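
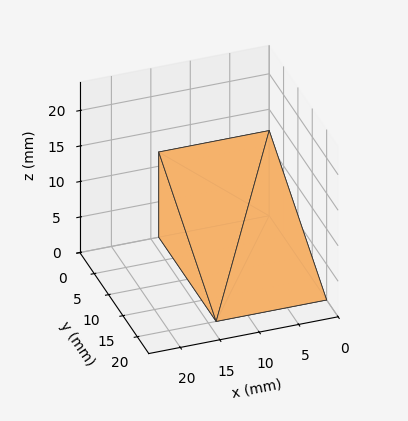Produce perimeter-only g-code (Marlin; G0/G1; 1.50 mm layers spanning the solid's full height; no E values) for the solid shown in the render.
Reading the render: the shape is a wedge (ramp): 14 × 20 mm base, rising to 12 mm along the y=0 edge and sloping linearly to z=0 at y=20 (dimensions read to the nearest mm from the axis ticks). For the g-code, the solid's height is divided into equal slices at the stated Δz and each level perimeter traced with G1 moves after a G0 lift.

; perimeter-only toolpath
G21 ; units = mm
G90 ; absolute positioning
G28 ; home
; layer 1
G0 Z1.50
G0 X0.00 Y0.00
G1 X14.00 Y0.00
G1 X14.00 Y17.50
G1 X0.00 Y17.50
G1 X0.00 Y0.00
; layer 2
G0 Z3.00
G0 X0.00 Y0.00
G1 X14.00 Y0.00
G1 X14.00 Y15.00
G1 X0.00 Y15.00
G1 X0.00 Y0.00
; layer 3
G0 Z4.50
G0 X0.00 Y0.00
G1 X14.00 Y0.00
G1 X14.00 Y12.50
G1 X0.00 Y12.50
G1 X0.00 Y0.00
; layer 4
G0 Z6.00
G0 X0.00 Y0.00
G1 X14.00 Y0.00
G1 X14.00 Y10.00
G1 X0.00 Y10.00
G1 X0.00 Y0.00
; layer 5
G0 Z7.50
G0 X0.00 Y0.00
G1 X14.00 Y0.00
G1 X14.00 Y7.50
G1 X0.00 Y7.50
G1 X0.00 Y0.00
; layer 6
G0 Z9.00
G0 X0.00 Y0.00
G1 X14.00 Y0.00
G1 X14.00 Y5.00
G1 X0.00 Y5.00
G1 X0.00 Y0.00
; layer 7
G0 Z10.50
G0 X0.00 Y0.00
G1 X14.00 Y0.00
G1 X14.00 Y2.50
G1 X0.00 Y2.50
G1 X0.00 Y0.00
M2 ; end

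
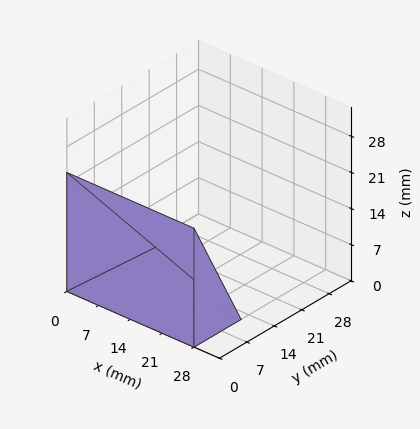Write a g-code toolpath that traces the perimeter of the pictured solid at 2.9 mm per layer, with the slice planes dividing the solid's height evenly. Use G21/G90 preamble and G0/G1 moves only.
Reading the render: the shape is a wedge (ramp): 28 × 12 mm base, rising to 23 mm along the y=0 edge and sloping linearly to z=0 at y=12 (dimensions read to the nearest mm from the axis ticks). For the g-code, the solid's height is divided into equal slices at the stated Δz and each level perimeter traced with G1 moves after a G0 lift.

; perimeter-only toolpath
G21 ; units = mm
G90 ; absolute positioning
G28 ; home
; layer 1
G0 Z2.9
G0 X0.0 Y0.0
G1 X28.0 Y0.0
G1 X28.0 Y10.5
G1 X0.0 Y10.5
G1 X0.0 Y0.0
; layer 2
G0 Z5.8
G0 X0.0 Y0.0
G1 X28.0 Y0.0
G1 X28.0 Y9.0
G1 X0.0 Y9.0
G1 X0.0 Y0.0
; layer 3
G0 Z8.6
G0 X0.0 Y0.0
G1 X28.0 Y0.0
G1 X28.0 Y7.5
G1 X0.0 Y7.5
G1 X0.0 Y0.0
; layer 4
G0 Z11.5
G0 X0.0 Y0.0
G1 X28.0 Y0.0
G1 X28.0 Y6.0
G1 X0.0 Y6.0
G1 X0.0 Y0.0
; layer 5
G0 Z14.4
G0 X0.0 Y0.0
G1 X28.0 Y0.0
G1 X28.0 Y4.5
G1 X0.0 Y4.5
G1 X0.0 Y0.0
; layer 6
G0 Z17.2
G0 X0.0 Y0.0
G1 X28.0 Y0.0
G1 X28.0 Y3.0
G1 X0.0 Y3.0
G1 X0.0 Y0.0
; layer 7
G0 Z20.1
G0 X0.0 Y0.0
G1 X28.0 Y0.0
G1 X28.0 Y1.5
G1 X0.0 Y1.5
G1 X0.0 Y0.0
M2 ; end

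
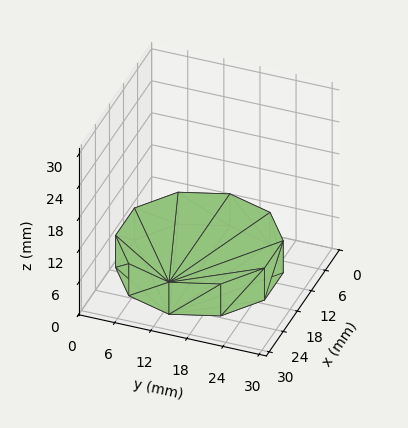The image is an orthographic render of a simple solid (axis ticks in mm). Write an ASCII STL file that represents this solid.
Reading the render: the shape is a regular 10-sided prism (a cylinder approximated with 10 flat sides), circumscribed radius ≈ 13 mm, height ≈ 6 mm (dimensions read to the nearest mm from the axis ticks). For the STL, each face is triangulated and given an outward normal.

solid part
  facet normal 0.0000 0.0000 -1.0000
    outer loop
      vertex 17.02 25.36 0.00
      vertex 23.52 20.64 0.00
      vertex 26.00 13.00 0.00
    endloop
  endfacet
  facet normal 0.0000 0.0000 -1.0000
    outer loop
      vertex 8.98 25.36 0.00
      vertex 17.02 25.36 0.00
      vertex 26.00 13.00 0.00
    endloop
  endfacet
  facet normal 0.0000 0.0000 -1.0000
    outer loop
      vertex 2.48 20.64 0.00
      vertex 8.98 25.36 0.00
      vertex 26.00 13.00 0.00
    endloop
  endfacet
  facet normal 0.0000 0.0000 -1.0000
    outer loop
      vertex 0.00 13.00 0.00
      vertex 2.48 20.64 0.00
      vertex 26.00 13.00 0.00
    endloop
  endfacet
  facet normal 0.0000 0.0000 -1.0000
    outer loop
      vertex 2.48 5.36 0.00
      vertex 0.00 13.00 0.00
      vertex 26.00 13.00 0.00
    endloop
  endfacet
  facet normal 0.0000 0.0000 -1.0000
    outer loop
      vertex 8.98 0.64 0.00
      vertex 2.48 5.36 0.00
      vertex 26.00 13.00 0.00
    endloop
  endfacet
  facet normal 0.0000 0.0000 -1.0000
    outer loop
      vertex 17.02 0.64 0.00
      vertex 8.98 0.64 0.00
      vertex 26.00 13.00 0.00
    endloop
  endfacet
  facet normal 0.0000 0.0000 -1.0000
    outer loop
      vertex 23.52 5.36 0.00
      vertex 17.02 0.64 0.00
      vertex 26.00 13.00 0.00
    endloop
  endfacet
  facet normal 0.0000 0.0000 1.0000
    outer loop
      vertex 26.00 13.00 6.00
      vertex 23.52 20.64 6.00
      vertex 17.02 25.36 6.00
    endloop
  endfacet
  facet normal 0.0000 0.0000 1.0000
    outer loop
      vertex 26.00 13.00 6.00
      vertex 17.02 25.36 6.00
      vertex 8.98 25.36 6.00
    endloop
  endfacet
  facet normal 0.0000 0.0000 1.0000
    outer loop
      vertex 26.00 13.00 6.00
      vertex 8.98 25.36 6.00
      vertex 2.48 20.64 6.00
    endloop
  endfacet
  facet normal 0.0000 0.0000 1.0000
    outer loop
      vertex 26.00 13.00 6.00
      vertex 2.48 20.64 6.00
      vertex 0.00 13.00 6.00
    endloop
  endfacet
  facet normal 0.0000 0.0000 1.0000
    outer loop
      vertex 26.00 13.00 6.00
      vertex 0.00 13.00 6.00
      vertex 2.48 5.36 6.00
    endloop
  endfacet
  facet normal 0.0000 0.0000 1.0000
    outer loop
      vertex 26.00 13.00 6.00
      vertex 2.48 5.36 6.00
      vertex 8.98 0.64 6.00
    endloop
  endfacet
  facet normal 0.0000 0.0000 1.0000
    outer loop
      vertex 26.00 13.00 6.00
      vertex 8.98 0.64 6.00
      vertex 17.02 0.64 6.00
    endloop
  endfacet
  facet normal 0.0000 0.0000 1.0000
    outer loop
      vertex 26.00 13.00 6.00
      vertex 17.02 0.64 6.00
      vertex 23.52 5.36 6.00
    endloop
  endfacet
  facet normal 0.9511 0.3087 0.0000
    outer loop
      vertex 26.00 13.00 0.00
      vertex 23.52 20.64 0.00
      vertex 23.52 20.64 6.00
    endloop
  endfacet
  facet normal 0.9511 0.3087 0.0000
    outer loop
      vertex 26.00 13.00 0.00
      vertex 23.52 20.64 6.00
      vertex 26.00 13.00 6.00
    endloop
  endfacet
  facet normal 0.5876 0.8092 0.0000
    outer loop
      vertex 23.52 20.64 0.00
      vertex 17.02 25.36 0.00
      vertex 17.02 25.36 6.00
    endloop
  endfacet
  facet normal 0.5876 0.8092 0.0000
    outer loop
      vertex 23.52 20.64 0.00
      vertex 17.02 25.36 6.00
      vertex 23.52 20.64 6.00
    endloop
  endfacet
  facet normal 0.0000 1.0000 0.0000
    outer loop
      vertex 17.02 25.36 0.00
      vertex 8.98 25.36 0.00
      vertex 8.98 25.36 6.00
    endloop
  endfacet
  facet normal 0.0000 1.0000 0.0000
    outer loop
      vertex 17.02 25.36 0.00
      vertex 8.98 25.36 6.00
      vertex 17.02 25.36 6.00
    endloop
  endfacet
  facet normal -0.5876 0.8092 0.0000
    outer loop
      vertex 8.98 25.36 0.00
      vertex 2.48 20.64 0.00
      vertex 2.48 20.64 6.00
    endloop
  endfacet
  facet normal -0.5876 0.8092 0.0000
    outer loop
      vertex 8.98 25.36 0.00
      vertex 2.48 20.64 6.00
      vertex 8.98 25.36 6.00
    endloop
  endfacet
  facet normal -0.9511 0.3087 0.0000
    outer loop
      vertex 2.48 20.64 0.00
      vertex 0.00 13.00 0.00
      vertex 0.00 13.00 6.00
    endloop
  endfacet
  facet normal -0.9511 0.3087 0.0000
    outer loop
      vertex 2.48 20.64 0.00
      vertex 0.00 13.00 6.00
      vertex 2.48 20.64 6.00
    endloop
  endfacet
  facet normal -0.9511 -0.3087 0.0000
    outer loop
      vertex 0.00 13.00 0.00
      vertex 2.48 5.36 0.00
      vertex 2.48 5.36 6.00
    endloop
  endfacet
  facet normal -0.9511 -0.3087 0.0000
    outer loop
      vertex 0.00 13.00 0.00
      vertex 2.48 5.36 6.00
      vertex 0.00 13.00 6.00
    endloop
  endfacet
  facet normal -0.5876 -0.8092 0.0000
    outer loop
      vertex 2.48 5.36 0.00
      vertex 8.98 0.64 0.00
      vertex 8.98 0.64 6.00
    endloop
  endfacet
  facet normal -0.5876 -0.8092 0.0000
    outer loop
      vertex 2.48 5.36 0.00
      vertex 8.98 0.64 6.00
      vertex 2.48 5.36 6.00
    endloop
  endfacet
  facet normal 0.0000 -1.0000 0.0000
    outer loop
      vertex 8.98 0.64 0.00
      vertex 17.02 0.64 0.00
      vertex 17.02 0.64 6.00
    endloop
  endfacet
  facet normal 0.0000 -1.0000 0.0000
    outer loop
      vertex 8.98 0.64 0.00
      vertex 17.02 0.64 6.00
      vertex 8.98 0.64 6.00
    endloop
  endfacet
  facet normal 0.5876 -0.8092 0.0000
    outer loop
      vertex 17.02 0.64 0.00
      vertex 23.52 5.36 0.00
      vertex 23.52 5.36 6.00
    endloop
  endfacet
  facet normal 0.5876 -0.8092 0.0000
    outer loop
      vertex 17.02 0.64 0.00
      vertex 23.52 5.36 6.00
      vertex 17.02 0.64 6.00
    endloop
  endfacet
  facet normal 0.9511 -0.3087 0.0000
    outer loop
      vertex 23.52 5.36 0.00
      vertex 26.00 13.00 0.00
      vertex 26.00 13.00 6.00
    endloop
  endfacet
  facet normal 0.9511 -0.3087 0.0000
    outer loop
      vertex 23.52 5.36 0.00
      vertex 26.00 13.00 6.00
      vertex 23.52 5.36 6.00
    endloop
  endfacet
endsolid part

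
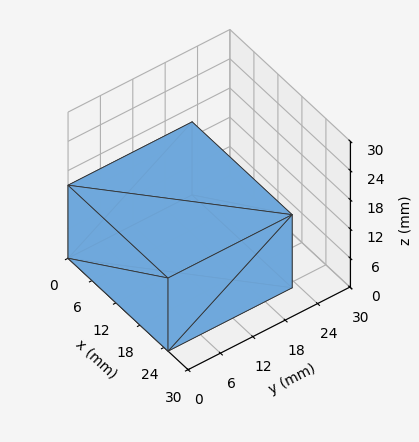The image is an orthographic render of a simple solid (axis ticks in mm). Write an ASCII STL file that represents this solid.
Reading the render: the shape is a rectangular box, roughly 25 × 23 mm footprint and 15 mm tall (dimensions read to the nearest mm from the axis ticks). For the STL, each face is triangulated and given an outward normal.

solid part
  facet normal 0.0000 0.0000 -1.0000
    outer loop
      vertex 25.000 23.000 0.000
      vertex 25.000 0.000 0.000
      vertex 0.000 0.000 0.000
    endloop
  endfacet
  facet normal 0.0000 0.0000 -1.0000
    outer loop
      vertex 0.000 23.000 0.000
      vertex 25.000 23.000 0.000
      vertex 0.000 0.000 0.000
    endloop
  endfacet
  facet normal 0.0000 0.0000 1.0000
    outer loop
      vertex 0.000 0.000 15.000
      vertex 25.000 0.000 15.000
      vertex 25.000 23.000 15.000
    endloop
  endfacet
  facet normal 0.0000 0.0000 1.0000
    outer loop
      vertex 0.000 0.000 15.000
      vertex 25.000 23.000 15.000
      vertex 0.000 23.000 15.000
    endloop
  endfacet
  facet normal 0.0000 -1.0000 0.0000
    outer loop
      vertex 0.000 0.000 0.000
      vertex 25.000 0.000 0.000
      vertex 25.000 0.000 15.000
    endloop
  endfacet
  facet normal 0.0000 -1.0000 0.0000
    outer loop
      vertex 0.000 0.000 0.000
      vertex 25.000 0.000 15.000
      vertex 0.000 0.000 15.000
    endloop
  endfacet
  facet normal 0.0000 1.0000 0.0000
    outer loop
      vertex 25.000 23.000 15.000
      vertex 25.000 23.000 0.000
      vertex 0.000 23.000 0.000
    endloop
  endfacet
  facet normal 0.0000 1.0000 0.0000
    outer loop
      vertex 0.000 23.000 15.000
      vertex 25.000 23.000 15.000
      vertex 0.000 23.000 0.000
    endloop
  endfacet
  facet normal -1.0000 0.0000 0.0000
    outer loop
      vertex 0.000 23.000 15.000
      vertex 0.000 23.000 0.000
      vertex 0.000 0.000 0.000
    endloop
  endfacet
  facet normal -1.0000 0.0000 0.0000
    outer loop
      vertex 0.000 0.000 15.000
      vertex 0.000 23.000 15.000
      vertex 0.000 0.000 0.000
    endloop
  endfacet
  facet normal 1.0000 0.0000 0.0000
    outer loop
      vertex 25.000 0.000 0.000
      vertex 25.000 23.000 0.000
      vertex 25.000 23.000 15.000
    endloop
  endfacet
  facet normal 1.0000 0.0000 0.0000
    outer loop
      vertex 25.000 0.000 0.000
      vertex 25.000 23.000 15.000
      vertex 25.000 0.000 15.000
    endloop
  endfacet
endsolid part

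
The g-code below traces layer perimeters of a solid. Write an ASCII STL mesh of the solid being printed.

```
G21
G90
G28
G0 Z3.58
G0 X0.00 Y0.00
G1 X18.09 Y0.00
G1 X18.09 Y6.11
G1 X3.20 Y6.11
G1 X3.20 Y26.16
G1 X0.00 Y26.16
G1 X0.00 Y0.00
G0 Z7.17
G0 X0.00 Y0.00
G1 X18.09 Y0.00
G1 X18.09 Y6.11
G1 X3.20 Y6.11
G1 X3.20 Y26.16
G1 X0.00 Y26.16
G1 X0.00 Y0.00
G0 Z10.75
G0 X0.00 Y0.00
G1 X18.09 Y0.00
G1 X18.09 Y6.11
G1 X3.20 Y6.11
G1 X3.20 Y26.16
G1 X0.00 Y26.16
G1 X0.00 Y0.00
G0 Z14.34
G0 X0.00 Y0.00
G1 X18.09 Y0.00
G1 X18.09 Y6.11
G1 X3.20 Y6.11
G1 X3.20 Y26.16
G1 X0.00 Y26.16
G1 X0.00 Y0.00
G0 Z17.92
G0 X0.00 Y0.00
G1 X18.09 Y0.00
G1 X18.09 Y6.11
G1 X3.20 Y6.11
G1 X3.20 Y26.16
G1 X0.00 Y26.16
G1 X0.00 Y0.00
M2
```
solid part
  facet normal 0.0000 0.0000 -1.0000
    outer loop
      vertex 18.09 6.11 0.00
      vertex 18.09 0.00 0.00
      vertex 0.00 0.00 0.00
    endloop
  endfacet
  facet normal 0.0000 0.0000 -1.0000
    outer loop
      vertex 3.20 6.11 0.00
      vertex 18.09 6.11 0.00
      vertex 0.00 0.00 0.00
    endloop
  endfacet
  facet normal 0.0000 0.0000 -1.0000
    outer loop
      vertex 3.20 26.16 0.00
      vertex 3.20 6.11 0.00
      vertex 0.00 0.00 0.00
    endloop
  endfacet
  facet normal 0.0000 0.0000 -1.0000
    outer loop
      vertex 0.00 26.16 0.00
      vertex 3.20 26.16 0.00
      vertex 0.00 0.00 0.00
    endloop
  endfacet
  facet normal 0.0000 0.0000 1.0000
    outer loop
      vertex 0.00 0.00 17.92
      vertex 18.09 0.00 17.92
      vertex 18.09 6.11 17.92
    endloop
  endfacet
  facet normal 0.0000 0.0000 1.0000
    outer loop
      vertex 0.00 0.00 17.92
      vertex 18.09 6.11 17.92
      vertex 3.20 6.11 17.92
    endloop
  endfacet
  facet normal 0.0000 0.0000 1.0000
    outer loop
      vertex 0.00 0.00 17.92
      vertex 3.20 6.11 17.92
      vertex 3.20 26.16 17.92
    endloop
  endfacet
  facet normal 0.0000 0.0000 1.0000
    outer loop
      vertex 0.00 0.00 17.92
      vertex 3.20 26.16 17.92
      vertex 0.00 26.16 17.92
    endloop
  endfacet
  facet normal 0.0000 -1.0000 0.0000
    outer loop
      vertex 0.00 0.00 0.00
      vertex 18.09 0.00 0.00
      vertex 18.09 0.00 17.92
    endloop
  endfacet
  facet normal 0.0000 -1.0000 0.0000
    outer loop
      vertex 0.00 0.00 0.00
      vertex 18.09 0.00 17.92
      vertex 0.00 0.00 17.92
    endloop
  endfacet
  facet normal 1.0000 0.0000 0.0000
    outer loop
      vertex 18.09 0.00 0.00
      vertex 18.09 6.11 0.00
      vertex 18.09 6.11 17.92
    endloop
  endfacet
  facet normal 1.0000 0.0000 0.0000
    outer loop
      vertex 18.09 0.00 0.00
      vertex 18.09 6.11 17.92
      vertex 18.09 0.00 17.92
    endloop
  endfacet
  facet normal 0.0000 1.0000 0.0000
    outer loop
      vertex 18.09 6.11 0.00
      vertex 3.20 6.11 0.00
      vertex 3.20 6.11 17.92
    endloop
  endfacet
  facet normal 0.0000 1.0000 0.0000
    outer loop
      vertex 18.09 6.11 0.00
      vertex 3.20 6.11 17.92
      vertex 18.09 6.11 17.92
    endloop
  endfacet
  facet normal 1.0000 0.0000 0.0000
    outer loop
      vertex 3.20 6.11 0.00
      vertex 3.20 26.16 0.00
      vertex 3.20 26.16 17.92
    endloop
  endfacet
  facet normal 1.0000 0.0000 0.0000
    outer loop
      vertex 3.20 6.11 0.00
      vertex 3.20 26.16 17.92
      vertex 3.20 6.11 17.92
    endloop
  endfacet
  facet normal 0.0000 1.0000 0.0000
    outer loop
      vertex 3.20 26.16 0.00
      vertex 0.00 26.16 0.00
      vertex 0.00 26.16 17.92
    endloop
  endfacet
  facet normal 0.0000 1.0000 0.0000
    outer loop
      vertex 3.20 26.16 0.00
      vertex 0.00 26.16 17.92
      vertex 3.20 26.16 17.92
    endloop
  endfacet
  facet normal -1.0000 0.0000 0.0000
    outer loop
      vertex 0.00 26.16 0.00
      vertex 0.00 0.00 0.00
      vertex 0.00 0.00 17.92
    endloop
  endfacet
  facet normal -1.0000 0.0000 0.0000
    outer loop
      vertex 0.00 26.16 0.00
      vertex 0.00 0.00 17.92
      vertex 0.00 26.16 17.92
    endloop
  endfacet
endsolid part

The G0 Z moves step by Δz≈3.58 mm. Every layer's G1 loop is the same polygon, so the solid is a straight extrusion of it from z=0 to z≈17.9. Closing with flat bottom and top caps and triangulating gives 20 facets — an L-shaped prism: outer 18.1 × 26.2 mm, arm thicknesses ≈ 6.11 mm (horizontal) and 3.2 mm (vertical), extruded 17.9 mm in z.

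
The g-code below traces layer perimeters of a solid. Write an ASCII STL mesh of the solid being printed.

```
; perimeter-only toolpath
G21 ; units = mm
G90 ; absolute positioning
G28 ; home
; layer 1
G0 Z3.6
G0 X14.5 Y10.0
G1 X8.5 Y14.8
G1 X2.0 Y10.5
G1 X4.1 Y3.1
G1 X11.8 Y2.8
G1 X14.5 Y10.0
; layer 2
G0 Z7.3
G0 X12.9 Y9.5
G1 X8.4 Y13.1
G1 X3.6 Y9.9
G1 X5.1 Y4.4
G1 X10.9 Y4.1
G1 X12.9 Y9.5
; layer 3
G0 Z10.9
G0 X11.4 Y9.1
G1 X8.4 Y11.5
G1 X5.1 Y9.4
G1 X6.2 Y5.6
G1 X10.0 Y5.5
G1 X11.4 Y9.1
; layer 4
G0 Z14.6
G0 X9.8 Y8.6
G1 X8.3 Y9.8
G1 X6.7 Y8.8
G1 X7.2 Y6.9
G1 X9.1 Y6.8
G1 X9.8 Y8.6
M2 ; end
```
solid part
  facet normal 0.0000 0.0000 -1.0000
    outer loop
      vertex 0.5 11.1 0.0
      vertex 8.6 16.4 0.0
      vertex 16.1 10.4 0.0
    endloop
  endfacet
  facet normal 0.0000 0.0000 -1.0000
    outer loop
      vertex 3.1 1.8 0.0
      vertex 0.5 11.1 0.0
      vertex 16.1 10.4 0.0
    endloop
  endfacet
  facet normal 0.0000 0.0000 -1.0000
    outer loop
      vertex 12.7 1.4 0.0
      vertex 3.1 1.8 0.0
      vertex 16.1 10.4 0.0
    endloop
  endfacet
  facet normal 0.5867 0.7334 0.3433
    outer loop
      vertex 16.1 10.4 0.0
      vertex 8.6 16.4 0.0
      vertex 8.2 8.2 18.2
    endloop
  endfacet
  facet normal -0.5143 0.7861 0.3429
    outer loop
      vertex 8.6 16.4 0.0
      vertex 0.5 11.1 0.0
      vertex 8.2 8.2 18.2
    endloop
  endfacet
  facet normal -0.9048 -0.2530 0.3425
    outer loop
      vertex 0.5 11.1 0.0
      vertex 3.1 1.8 0.0
      vertex 8.2 8.2 18.2
    endloop
  endfacet
  facet normal -0.0391 -0.9392 0.3412
    outer loop
      vertex 3.1 1.8 0.0
      vertex 12.7 1.4 0.0
      vertex 8.2 8.2 18.2
    endloop
  endfacet
  facet normal 0.8792 -0.3322 0.3415
    outer loop
      vertex 12.7 1.4 0.0
      vertex 16.1 10.4 0.0
      vertex 8.2 8.2 18.2
    endloop
  endfacet
endsolid part

The G0 Z moves step by Δz≈3.6 mm. The G1 loops shrink linearly with z, so the solid tapers from its base footprint up to z≈18.2. Closing with a flat bottom cap and the tapered top and triangulating gives 8 facets — a regular 5-sided pyramid, base circumscribed radius ≈ 8.2 mm, apex at z ≈ 18.2 mm.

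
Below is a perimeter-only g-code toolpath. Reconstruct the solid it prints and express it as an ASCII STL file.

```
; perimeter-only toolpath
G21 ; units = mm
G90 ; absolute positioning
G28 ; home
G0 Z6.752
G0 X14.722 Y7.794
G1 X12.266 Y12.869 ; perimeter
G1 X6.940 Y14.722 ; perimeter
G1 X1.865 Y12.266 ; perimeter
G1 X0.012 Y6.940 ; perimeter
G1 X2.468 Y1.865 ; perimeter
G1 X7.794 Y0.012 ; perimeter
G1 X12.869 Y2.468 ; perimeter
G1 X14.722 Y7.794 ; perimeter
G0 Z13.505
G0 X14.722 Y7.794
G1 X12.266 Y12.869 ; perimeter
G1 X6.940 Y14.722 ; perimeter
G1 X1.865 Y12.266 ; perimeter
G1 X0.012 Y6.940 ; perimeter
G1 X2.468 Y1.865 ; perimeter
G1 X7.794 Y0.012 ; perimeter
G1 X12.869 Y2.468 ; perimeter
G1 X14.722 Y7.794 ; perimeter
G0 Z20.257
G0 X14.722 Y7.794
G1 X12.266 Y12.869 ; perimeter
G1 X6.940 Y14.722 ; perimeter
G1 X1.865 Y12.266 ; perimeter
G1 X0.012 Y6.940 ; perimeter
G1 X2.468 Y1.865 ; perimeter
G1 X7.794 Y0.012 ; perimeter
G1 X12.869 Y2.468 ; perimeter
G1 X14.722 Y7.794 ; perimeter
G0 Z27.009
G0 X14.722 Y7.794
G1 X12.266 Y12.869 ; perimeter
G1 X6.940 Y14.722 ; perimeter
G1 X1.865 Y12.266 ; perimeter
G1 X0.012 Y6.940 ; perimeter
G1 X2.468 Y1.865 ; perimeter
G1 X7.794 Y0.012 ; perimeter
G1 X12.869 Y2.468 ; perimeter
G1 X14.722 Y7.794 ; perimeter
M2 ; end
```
solid part
  facet normal 0.0000 0.0000 -1.0000
    outer loop
      vertex 6.940 14.722 0.000
      vertex 12.266 12.869 0.000
      vertex 14.722 7.794 0.000
    endloop
  endfacet
  facet normal 0.0000 0.0000 -1.0000
    outer loop
      vertex 1.865 12.266 0.000
      vertex 6.940 14.722 0.000
      vertex 14.722 7.794 0.000
    endloop
  endfacet
  facet normal 0.0000 0.0000 -1.0000
    outer loop
      vertex 0.012 6.940 0.000
      vertex 1.865 12.266 0.000
      vertex 14.722 7.794 0.000
    endloop
  endfacet
  facet normal 0.0000 0.0000 -1.0000
    outer loop
      vertex 2.468 1.865 0.000
      vertex 0.012 6.940 0.000
      vertex 14.722 7.794 0.000
    endloop
  endfacet
  facet normal 0.0000 0.0000 -1.0000
    outer loop
      vertex 7.794 0.012 0.000
      vertex 2.468 1.865 0.000
      vertex 14.722 7.794 0.000
    endloop
  endfacet
  facet normal 0.0000 0.0000 -1.0000
    outer loop
      vertex 12.869 2.468 0.000
      vertex 7.794 0.012 0.000
      vertex 14.722 7.794 0.000
    endloop
  endfacet
  facet normal 0.0000 0.0000 1.0000
    outer loop
      vertex 14.722 7.794 27.009
      vertex 12.266 12.869 27.009
      vertex 6.940 14.722 27.009
    endloop
  endfacet
  facet normal 0.0000 0.0000 1.0000
    outer loop
      vertex 14.722 7.794 27.009
      vertex 6.940 14.722 27.009
      vertex 1.865 12.266 27.009
    endloop
  endfacet
  facet normal 0.0000 0.0000 1.0000
    outer loop
      vertex 14.722 7.794 27.009
      vertex 1.865 12.266 27.009
      vertex 0.012 6.940 27.009
    endloop
  endfacet
  facet normal 0.0000 0.0000 1.0000
    outer loop
      vertex 14.722 7.794 27.009
      vertex 0.012 6.940 27.009
      vertex 2.468 1.865 27.009
    endloop
  endfacet
  facet normal 0.0000 0.0000 1.0000
    outer loop
      vertex 14.722 7.794 27.009
      vertex 2.468 1.865 27.009
      vertex 7.794 0.012 27.009
    endloop
  endfacet
  facet normal 0.0000 0.0000 1.0000
    outer loop
      vertex 14.722 7.794 27.009
      vertex 7.794 0.012 27.009
      vertex 12.869 2.468 27.009
    endloop
  endfacet
  facet normal 0.9001 0.4356 0.0000
    outer loop
      vertex 14.722 7.794 0.000
      vertex 12.266 12.869 0.000
      vertex 12.266 12.869 27.009
    endloop
  endfacet
  facet normal 0.9001 0.4356 0.0000
    outer loop
      vertex 14.722 7.794 0.000
      vertex 12.266 12.869 27.009
      vertex 14.722 7.794 27.009
    endloop
  endfacet
  facet normal 0.3286 0.9445 0.0000
    outer loop
      vertex 12.266 12.869 0.000
      vertex 6.940 14.722 0.000
      vertex 6.940 14.722 27.009
    endloop
  endfacet
  facet normal 0.3286 0.9445 0.0000
    outer loop
      vertex 12.266 12.869 0.000
      vertex 6.940 14.722 27.009
      vertex 12.266 12.869 27.009
    endloop
  endfacet
  facet normal -0.4356 0.9001 0.0000
    outer loop
      vertex 6.940 14.722 0.000
      vertex 1.865 12.266 0.000
      vertex 1.865 12.266 27.009
    endloop
  endfacet
  facet normal -0.4356 0.9001 0.0000
    outer loop
      vertex 6.940 14.722 0.000
      vertex 1.865 12.266 27.009
      vertex 6.940 14.722 27.009
    endloop
  endfacet
  facet normal -0.9445 0.3286 0.0000
    outer loop
      vertex 1.865 12.266 0.000
      vertex 0.012 6.940 0.000
      vertex 0.012 6.940 27.009
    endloop
  endfacet
  facet normal -0.9445 0.3286 0.0000
    outer loop
      vertex 1.865 12.266 0.000
      vertex 0.012 6.940 27.009
      vertex 1.865 12.266 27.009
    endloop
  endfacet
  facet normal -0.9001 -0.4356 0.0000
    outer loop
      vertex 0.012 6.940 0.000
      vertex 2.468 1.865 0.000
      vertex 2.468 1.865 27.009
    endloop
  endfacet
  facet normal -0.9001 -0.4356 0.0000
    outer loop
      vertex 0.012 6.940 0.000
      vertex 2.468 1.865 27.009
      vertex 0.012 6.940 27.009
    endloop
  endfacet
  facet normal -0.3286 -0.9445 0.0000
    outer loop
      vertex 2.468 1.865 0.000
      vertex 7.794 0.012 0.000
      vertex 7.794 0.012 27.009
    endloop
  endfacet
  facet normal -0.3286 -0.9445 0.0000
    outer loop
      vertex 2.468 1.865 0.000
      vertex 7.794 0.012 27.009
      vertex 2.468 1.865 27.009
    endloop
  endfacet
  facet normal 0.4356 -0.9001 0.0000
    outer loop
      vertex 7.794 0.012 0.000
      vertex 12.869 2.468 0.000
      vertex 12.869 2.468 27.009
    endloop
  endfacet
  facet normal 0.4356 -0.9001 0.0000
    outer loop
      vertex 7.794 0.012 0.000
      vertex 12.869 2.468 27.009
      vertex 7.794 0.012 27.009
    endloop
  endfacet
  facet normal 0.9445 -0.3286 0.0000
    outer loop
      vertex 12.869 2.468 0.000
      vertex 14.722 7.794 0.000
      vertex 14.722 7.794 27.009
    endloop
  endfacet
  facet normal 0.9445 -0.3286 0.0000
    outer loop
      vertex 12.869 2.468 0.000
      vertex 14.722 7.794 27.009
      vertex 12.869 2.468 27.009
    endloop
  endfacet
endsolid part

The G0 Z moves step by Δz≈6.752 mm. Every layer's G1 loop is the same polygon, so the solid is a straight extrusion of it from z=0 to z≈27. Closing with flat bottom and top caps and triangulating gives 28 facets — a regular 8-sided prism (a cylinder approximated with 8 flat sides), circumscribed radius ≈ 7.37 mm, height ≈ 27 mm.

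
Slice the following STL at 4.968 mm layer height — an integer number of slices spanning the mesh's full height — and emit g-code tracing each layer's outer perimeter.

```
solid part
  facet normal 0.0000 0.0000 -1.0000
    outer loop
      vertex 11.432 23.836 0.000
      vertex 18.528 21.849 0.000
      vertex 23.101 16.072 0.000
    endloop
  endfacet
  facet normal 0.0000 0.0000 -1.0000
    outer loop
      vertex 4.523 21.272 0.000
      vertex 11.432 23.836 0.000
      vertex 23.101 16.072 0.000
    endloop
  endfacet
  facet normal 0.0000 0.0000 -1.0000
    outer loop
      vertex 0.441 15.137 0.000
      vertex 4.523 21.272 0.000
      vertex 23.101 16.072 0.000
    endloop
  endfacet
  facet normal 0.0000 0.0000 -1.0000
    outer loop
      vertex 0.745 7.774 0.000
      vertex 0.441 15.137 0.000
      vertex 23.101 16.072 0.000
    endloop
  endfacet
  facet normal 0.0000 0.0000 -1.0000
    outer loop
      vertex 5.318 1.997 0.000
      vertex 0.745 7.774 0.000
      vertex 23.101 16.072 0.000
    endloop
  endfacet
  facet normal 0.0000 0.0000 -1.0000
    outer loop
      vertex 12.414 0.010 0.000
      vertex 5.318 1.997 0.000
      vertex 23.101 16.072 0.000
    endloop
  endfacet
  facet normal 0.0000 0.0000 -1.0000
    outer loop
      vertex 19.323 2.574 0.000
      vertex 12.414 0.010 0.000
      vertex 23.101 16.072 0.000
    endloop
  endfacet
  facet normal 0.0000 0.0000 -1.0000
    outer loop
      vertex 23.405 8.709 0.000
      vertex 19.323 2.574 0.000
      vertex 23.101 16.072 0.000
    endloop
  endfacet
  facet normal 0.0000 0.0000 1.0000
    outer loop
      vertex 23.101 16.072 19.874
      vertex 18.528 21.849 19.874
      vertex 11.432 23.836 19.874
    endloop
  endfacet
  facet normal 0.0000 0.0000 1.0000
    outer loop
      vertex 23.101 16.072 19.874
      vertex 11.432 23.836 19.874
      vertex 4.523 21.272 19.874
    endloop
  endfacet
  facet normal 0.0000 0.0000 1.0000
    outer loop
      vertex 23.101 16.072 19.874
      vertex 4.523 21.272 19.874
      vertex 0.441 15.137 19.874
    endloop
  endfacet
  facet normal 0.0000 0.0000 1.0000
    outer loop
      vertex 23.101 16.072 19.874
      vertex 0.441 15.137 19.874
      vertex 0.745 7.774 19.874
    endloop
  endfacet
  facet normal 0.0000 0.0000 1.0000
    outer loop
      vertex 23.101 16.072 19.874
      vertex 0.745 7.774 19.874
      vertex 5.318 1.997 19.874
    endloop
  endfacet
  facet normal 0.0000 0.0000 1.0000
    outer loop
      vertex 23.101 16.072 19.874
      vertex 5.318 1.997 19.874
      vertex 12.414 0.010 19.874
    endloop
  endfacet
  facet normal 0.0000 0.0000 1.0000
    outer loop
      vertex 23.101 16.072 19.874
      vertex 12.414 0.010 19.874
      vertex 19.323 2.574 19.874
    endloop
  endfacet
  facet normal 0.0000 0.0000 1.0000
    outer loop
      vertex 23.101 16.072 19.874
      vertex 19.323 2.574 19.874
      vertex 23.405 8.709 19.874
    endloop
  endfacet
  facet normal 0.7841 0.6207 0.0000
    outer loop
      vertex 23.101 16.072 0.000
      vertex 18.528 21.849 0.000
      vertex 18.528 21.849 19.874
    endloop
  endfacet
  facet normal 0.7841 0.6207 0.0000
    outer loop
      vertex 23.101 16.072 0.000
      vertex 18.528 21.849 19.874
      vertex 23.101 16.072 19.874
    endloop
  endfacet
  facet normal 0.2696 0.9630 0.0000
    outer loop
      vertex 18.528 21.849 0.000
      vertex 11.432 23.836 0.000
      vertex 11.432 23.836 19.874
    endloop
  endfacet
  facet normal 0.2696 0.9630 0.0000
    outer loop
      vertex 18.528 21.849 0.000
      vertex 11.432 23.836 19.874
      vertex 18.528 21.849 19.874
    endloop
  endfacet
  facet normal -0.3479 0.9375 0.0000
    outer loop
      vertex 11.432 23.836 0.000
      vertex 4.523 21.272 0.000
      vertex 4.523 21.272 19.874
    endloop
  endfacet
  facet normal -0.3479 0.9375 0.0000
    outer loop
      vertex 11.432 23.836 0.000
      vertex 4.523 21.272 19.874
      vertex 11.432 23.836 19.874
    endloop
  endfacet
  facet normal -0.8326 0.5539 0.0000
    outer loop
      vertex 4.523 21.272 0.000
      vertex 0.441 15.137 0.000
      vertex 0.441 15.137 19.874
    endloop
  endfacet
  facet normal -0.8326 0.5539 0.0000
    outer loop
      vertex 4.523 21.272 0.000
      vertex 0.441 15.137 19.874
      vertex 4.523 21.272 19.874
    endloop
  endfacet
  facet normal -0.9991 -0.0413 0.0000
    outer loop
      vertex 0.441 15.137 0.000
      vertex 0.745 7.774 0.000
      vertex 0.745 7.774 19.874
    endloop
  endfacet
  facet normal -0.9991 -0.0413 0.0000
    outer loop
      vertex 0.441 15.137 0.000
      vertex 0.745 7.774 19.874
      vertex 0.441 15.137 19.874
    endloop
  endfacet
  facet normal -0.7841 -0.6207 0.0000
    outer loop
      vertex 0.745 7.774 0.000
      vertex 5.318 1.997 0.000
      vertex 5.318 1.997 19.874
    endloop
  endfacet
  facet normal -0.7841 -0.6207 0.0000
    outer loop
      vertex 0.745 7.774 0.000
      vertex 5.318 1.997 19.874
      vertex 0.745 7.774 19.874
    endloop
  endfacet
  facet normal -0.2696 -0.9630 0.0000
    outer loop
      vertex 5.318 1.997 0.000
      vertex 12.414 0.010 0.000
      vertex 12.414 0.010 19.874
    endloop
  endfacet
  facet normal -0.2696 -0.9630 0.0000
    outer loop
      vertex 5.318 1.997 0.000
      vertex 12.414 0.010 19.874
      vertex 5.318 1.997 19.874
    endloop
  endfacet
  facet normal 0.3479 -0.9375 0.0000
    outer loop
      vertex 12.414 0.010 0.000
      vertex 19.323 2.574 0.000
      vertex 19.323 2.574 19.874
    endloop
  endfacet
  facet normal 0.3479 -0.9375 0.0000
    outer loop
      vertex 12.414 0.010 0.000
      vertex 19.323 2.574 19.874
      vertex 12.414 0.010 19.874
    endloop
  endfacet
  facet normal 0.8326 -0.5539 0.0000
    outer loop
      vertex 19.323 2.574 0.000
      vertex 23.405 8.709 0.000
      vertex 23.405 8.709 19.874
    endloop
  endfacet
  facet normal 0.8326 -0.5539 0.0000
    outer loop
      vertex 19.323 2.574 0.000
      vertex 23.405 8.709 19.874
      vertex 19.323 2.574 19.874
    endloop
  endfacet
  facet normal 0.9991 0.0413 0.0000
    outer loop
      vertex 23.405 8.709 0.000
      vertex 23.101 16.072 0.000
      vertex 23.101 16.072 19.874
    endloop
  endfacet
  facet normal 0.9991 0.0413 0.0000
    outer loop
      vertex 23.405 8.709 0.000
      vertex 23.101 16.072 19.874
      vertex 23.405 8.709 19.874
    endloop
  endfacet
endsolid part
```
; perimeter-only toolpath
G21 ; units = mm
G90 ; absolute positioning
G28 ; home
; layer 1
G0 Z4.968
G0 X23.101 Y16.072
G1 X18.528 Y21.849
G1 X11.432 Y23.836
G1 X4.523 Y21.272
G1 X0.441 Y15.137
G1 X0.745 Y7.774
G1 X5.318 Y1.997
G1 X12.414 Y0.010
G1 X19.323 Y2.574
G1 X23.405 Y8.709
G1 X23.101 Y16.072
; layer 2
G0 Z9.937
G0 X23.101 Y16.072
G1 X18.528 Y21.849
G1 X11.432 Y23.836
G1 X4.523 Y21.272
G1 X0.441 Y15.137
G1 X0.745 Y7.774
G1 X5.318 Y1.997
G1 X12.414 Y0.010
G1 X19.323 Y2.574
G1 X23.405 Y8.709
G1 X23.101 Y16.072
; layer 3
G0 Z14.905
G0 X23.101 Y16.072
G1 X18.528 Y21.849
G1 X11.432 Y23.836
G1 X4.523 Y21.272
G1 X0.441 Y15.137
G1 X0.745 Y7.774
G1 X5.318 Y1.997
G1 X12.414 Y0.010
G1 X19.323 Y2.574
G1 X23.405 Y8.709
G1 X23.101 Y16.072
; layer 4
G0 Z19.874
G0 X23.101 Y16.072
G1 X18.528 Y21.849
G1 X11.432 Y23.836
G1 X4.523 Y21.272
G1 X0.441 Y15.137
G1 X0.745 Y7.774
G1 X5.318 Y1.997
G1 X12.414 Y0.010
G1 X19.323 Y2.574
G1 X23.405 Y8.709
G1 X23.101 Y16.072
M2 ; end

The solid is a regular 10-sided prism (a cylinder approximated with 10 flat sides), circumscribed radius ≈ 11.9 mm, height ≈ 19.9 mm. Slicing at Δz = 4.968 mm — 4 equal slices spanning the solid's height, so layer i sits at z = i·h/4 — gives 4 non-empty perimeters. Each is a 10-segment closed polygon; G0 lifts to the layer z and rapids to the start vertex, then G1 traces the edges.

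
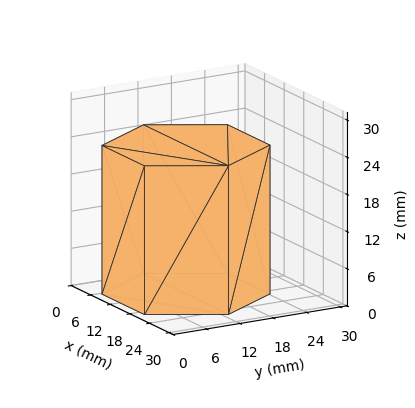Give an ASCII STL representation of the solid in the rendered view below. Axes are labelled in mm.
Reading the render: the shape is a regular 6-sided prism (a cylinder approximated with 6 flat sides), circumscribed radius ≈ 13 mm, height ≈ 24 mm (dimensions read to the nearest mm from the axis ticks). For the STL, each face is triangulated and given an outward normal.

solid part
  facet normal 0.0000 0.0000 -1.0000
    outer loop
      vertex 6.500 24.258 0.000
      vertex 19.500 24.258 0.000
      vertex 26.000 13.000 0.000
    endloop
  endfacet
  facet normal 0.0000 0.0000 -1.0000
    outer loop
      vertex 0.000 13.000 0.000
      vertex 6.500 24.258 0.000
      vertex 26.000 13.000 0.000
    endloop
  endfacet
  facet normal 0.0000 0.0000 -1.0000
    outer loop
      vertex 6.500 1.742 0.000
      vertex 0.000 13.000 0.000
      vertex 26.000 13.000 0.000
    endloop
  endfacet
  facet normal 0.0000 0.0000 -1.0000
    outer loop
      vertex 19.500 1.742 0.000
      vertex 6.500 1.742 0.000
      vertex 26.000 13.000 0.000
    endloop
  endfacet
  facet normal 0.0000 0.0000 1.0000
    outer loop
      vertex 26.000 13.000 24.000
      vertex 19.500 24.258 24.000
      vertex 6.500 24.258 24.000
    endloop
  endfacet
  facet normal 0.0000 0.0000 1.0000
    outer loop
      vertex 26.000 13.000 24.000
      vertex 6.500 24.258 24.000
      vertex 0.000 13.000 24.000
    endloop
  endfacet
  facet normal 0.0000 0.0000 1.0000
    outer loop
      vertex 26.000 13.000 24.000
      vertex 0.000 13.000 24.000
      vertex 6.500 1.742 24.000
    endloop
  endfacet
  facet normal 0.0000 0.0000 1.0000
    outer loop
      vertex 26.000 13.000 24.000
      vertex 6.500 1.742 24.000
      vertex 19.500 1.742 24.000
    endloop
  endfacet
  facet normal 0.8660 0.5000 0.0000
    outer loop
      vertex 26.000 13.000 0.000
      vertex 19.500 24.258 0.000
      vertex 19.500 24.258 24.000
    endloop
  endfacet
  facet normal 0.8660 0.5000 0.0000
    outer loop
      vertex 26.000 13.000 0.000
      vertex 19.500 24.258 24.000
      vertex 26.000 13.000 24.000
    endloop
  endfacet
  facet normal 0.0000 1.0000 0.0000
    outer loop
      vertex 19.500 24.258 0.000
      vertex 6.500 24.258 0.000
      vertex 6.500 24.258 24.000
    endloop
  endfacet
  facet normal 0.0000 1.0000 0.0000
    outer loop
      vertex 19.500 24.258 0.000
      vertex 6.500 24.258 24.000
      vertex 19.500 24.258 24.000
    endloop
  endfacet
  facet normal -0.8660 0.5000 0.0000
    outer loop
      vertex 6.500 24.258 0.000
      vertex 0.000 13.000 0.000
      vertex 0.000 13.000 24.000
    endloop
  endfacet
  facet normal -0.8660 0.5000 0.0000
    outer loop
      vertex 6.500 24.258 0.000
      vertex 0.000 13.000 24.000
      vertex 6.500 24.258 24.000
    endloop
  endfacet
  facet normal -0.8660 -0.5000 0.0000
    outer loop
      vertex 0.000 13.000 0.000
      vertex 6.500 1.742 0.000
      vertex 6.500 1.742 24.000
    endloop
  endfacet
  facet normal -0.8660 -0.5000 0.0000
    outer loop
      vertex 0.000 13.000 0.000
      vertex 6.500 1.742 24.000
      vertex 0.000 13.000 24.000
    endloop
  endfacet
  facet normal 0.0000 -1.0000 0.0000
    outer loop
      vertex 6.500 1.742 0.000
      vertex 19.500 1.742 0.000
      vertex 19.500 1.742 24.000
    endloop
  endfacet
  facet normal 0.0000 -1.0000 0.0000
    outer loop
      vertex 6.500 1.742 0.000
      vertex 19.500 1.742 24.000
      vertex 6.500 1.742 24.000
    endloop
  endfacet
  facet normal 0.8660 -0.5000 0.0000
    outer loop
      vertex 19.500 1.742 0.000
      vertex 26.000 13.000 0.000
      vertex 26.000 13.000 24.000
    endloop
  endfacet
  facet normal 0.8660 -0.5000 0.0000
    outer loop
      vertex 19.500 1.742 0.000
      vertex 26.000 13.000 24.000
      vertex 19.500 1.742 24.000
    endloop
  endfacet
endsolid part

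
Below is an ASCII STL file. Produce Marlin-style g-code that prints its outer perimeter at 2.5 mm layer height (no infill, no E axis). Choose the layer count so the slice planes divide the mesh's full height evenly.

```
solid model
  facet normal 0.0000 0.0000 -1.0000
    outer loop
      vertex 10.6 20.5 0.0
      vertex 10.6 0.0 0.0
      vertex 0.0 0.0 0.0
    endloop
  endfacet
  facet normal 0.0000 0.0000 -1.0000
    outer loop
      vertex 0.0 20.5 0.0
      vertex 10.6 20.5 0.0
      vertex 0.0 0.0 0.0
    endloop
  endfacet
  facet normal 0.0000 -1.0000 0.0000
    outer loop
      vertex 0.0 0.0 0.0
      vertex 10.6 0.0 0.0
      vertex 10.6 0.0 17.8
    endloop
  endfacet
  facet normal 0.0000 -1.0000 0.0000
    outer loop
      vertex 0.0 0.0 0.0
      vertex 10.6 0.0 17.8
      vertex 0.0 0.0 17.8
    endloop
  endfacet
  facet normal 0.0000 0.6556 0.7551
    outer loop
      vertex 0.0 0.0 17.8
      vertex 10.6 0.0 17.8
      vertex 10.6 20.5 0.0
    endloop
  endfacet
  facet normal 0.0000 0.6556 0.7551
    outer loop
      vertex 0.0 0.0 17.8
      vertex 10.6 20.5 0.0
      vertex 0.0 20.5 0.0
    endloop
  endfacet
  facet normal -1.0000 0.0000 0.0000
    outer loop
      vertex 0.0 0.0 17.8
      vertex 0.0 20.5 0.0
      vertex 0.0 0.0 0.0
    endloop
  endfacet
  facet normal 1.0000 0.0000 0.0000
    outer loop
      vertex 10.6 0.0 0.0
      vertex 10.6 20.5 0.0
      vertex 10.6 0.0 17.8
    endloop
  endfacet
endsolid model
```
; perimeter-only toolpath
G21 ; units = mm
G90 ; absolute positioning
G28 ; home
; layer 1
G0 Z2.5
G0 X0.0 Y0.0
G1 X10.6 Y0.0
G1 X10.6 Y17.6
G1 X0.0 Y17.6
G1 X0.0 Y0.0
; layer 2
G0 Z5.1
G0 X0.0 Y0.0
G1 X10.6 Y0.0
G1 X10.6 Y14.6
G1 X0.0 Y14.6
G1 X0.0 Y0.0
; layer 3
G0 Z7.6
G0 X0.0 Y0.0
G1 X10.6 Y0.0
G1 X10.6 Y11.7
G1 X0.0 Y11.7
G1 X0.0 Y0.0
; layer 4
G0 Z10.2
G0 X0.0 Y0.0
G1 X10.6 Y0.0
G1 X10.6 Y8.8
G1 X0.0 Y8.8
G1 X0.0 Y0.0
; layer 5
G0 Z12.7
G0 X0.0 Y0.0
G1 X10.6 Y0.0
G1 X10.6 Y5.9
G1 X0.0 Y5.9
G1 X0.0 Y0.0
; layer 6
G0 Z15.3
G0 X0.0 Y0.0
G1 X10.6 Y0.0
G1 X10.6 Y2.9
G1 X0.0 Y2.9
G1 X0.0 Y0.0
M2 ; end

The solid is a wedge (ramp): 10.6 × 20.5 mm base, rising to 17.8 mm along the y=0 edge and sloping linearly to z=0 at y=20.5. Slicing at Δz = 2.5 mm — 7 equal slices spanning the solid's height, so layer i sits at z = i·h/7 — gives 6 non-empty perimeters. Each is a 4-segment closed polygon; G0 lifts to the layer z and rapids to the start vertex, then G1 traces the edges. The cross-section shrinks linearly with z (the slice at the apex is degenerate and omitted).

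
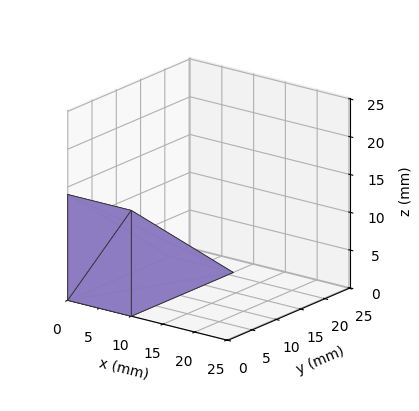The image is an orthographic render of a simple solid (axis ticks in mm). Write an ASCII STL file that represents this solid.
Reading the render: the shape is a wedge (ramp): 10 × 21 mm base, rising to 14 mm along the y=0 edge and sloping linearly to z=0 at y=21 (dimensions read to the nearest mm from the axis ticks). For the STL, each face is triangulated and given an outward normal.

solid part
  facet normal 0.0000 0.0000 -1.0000
    outer loop
      vertex 10.0 21.0 0.0
      vertex 10.0 0.0 0.0
      vertex 0.0 0.0 0.0
    endloop
  endfacet
  facet normal 0.0000 0.0000 -1.0000
    outer loop
      vertex 0.0 21.0 0.0
      vertex 10.0 21.0 0.0
      vertex 0.0 0.0 0.0
    endloop
  endfacet
  facet normal 0.0000 -1.0000 0.0000
    outer loop
      vertex 0.0 0.0 0.0
      vertex 10.0 0.0 0.0
      vertex 10.0 0.0 14.0
    endloop
  endfacet
  facet normal 0.0000 -1.0000 0.0000
    outer loop
      vertex 0.0 0.0 0.0
      vertex 10.0 0.0 14.0
      vertex 0.0 0.0 14.0
    endloop
  endfacet
  facet normal 0.0000 0.5547 0.8321
    outer loop
      vertex 0.0 0.0 14.0
      vertex 10.0 0.0 14.0
      vertex 10.0 21.0 0.0
    endloop
  endfacet
  facet normal 0.0000 0.5547 0.8321
    outer loop
      vertex 0.0 0.0 14.0
      vertex 10.0 21.0 0.0
      vertex 0.0 21.0 0.0
    endloop
  endfacet
  facet normal -1.0000 0.0000 0.0000
    outer loop
      vertex 0.0 0.0 14.0
      vertex 0.0 21.0 0.0
      vertex 0.0 0.0 0.0
    endloop
  endfacet
  facet normal 1.0000 0.0000 0.0000
    outer loop
      vertex 10.0 0.0 0.0
      vertex 10.0 21.0 0.0
      vertex 10.0 0.0 14.0
    endloop
  endfacet
endsolid part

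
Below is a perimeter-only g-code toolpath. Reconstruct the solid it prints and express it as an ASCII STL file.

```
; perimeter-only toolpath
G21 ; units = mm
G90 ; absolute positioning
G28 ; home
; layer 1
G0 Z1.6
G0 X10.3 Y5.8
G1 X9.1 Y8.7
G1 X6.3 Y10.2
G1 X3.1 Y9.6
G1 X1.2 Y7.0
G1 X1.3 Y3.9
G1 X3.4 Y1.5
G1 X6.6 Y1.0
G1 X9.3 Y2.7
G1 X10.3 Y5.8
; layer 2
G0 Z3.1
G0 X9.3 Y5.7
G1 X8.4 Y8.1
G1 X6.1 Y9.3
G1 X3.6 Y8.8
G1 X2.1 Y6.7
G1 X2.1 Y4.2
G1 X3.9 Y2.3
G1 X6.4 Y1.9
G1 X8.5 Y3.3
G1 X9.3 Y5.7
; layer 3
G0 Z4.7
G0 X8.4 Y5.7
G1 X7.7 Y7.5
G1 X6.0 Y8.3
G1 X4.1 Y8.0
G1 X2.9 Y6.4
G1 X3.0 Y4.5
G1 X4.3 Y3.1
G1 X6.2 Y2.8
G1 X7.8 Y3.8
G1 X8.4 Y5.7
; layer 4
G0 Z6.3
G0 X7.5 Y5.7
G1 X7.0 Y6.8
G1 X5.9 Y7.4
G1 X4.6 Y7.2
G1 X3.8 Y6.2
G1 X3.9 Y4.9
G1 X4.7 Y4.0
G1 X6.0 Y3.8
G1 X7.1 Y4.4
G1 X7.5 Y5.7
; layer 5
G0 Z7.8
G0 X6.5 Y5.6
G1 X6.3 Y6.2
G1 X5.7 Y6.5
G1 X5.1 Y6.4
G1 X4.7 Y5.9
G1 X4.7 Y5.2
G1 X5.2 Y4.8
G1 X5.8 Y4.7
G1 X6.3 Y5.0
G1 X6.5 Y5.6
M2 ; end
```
solid part
  facet normal 0.0000 0.0000 -1.0000
    outer loop
      vertex 6.4 11.1 0.0
      vertex 9.8 9.3 0.0
      vertex 11.2 5.8 0.0
    endloop
  endfacet
  facet normal 0.0000 0.0000 -1.0000
    outer loop
      vertex 2.6 10.4 0.0
      vertex 6.4 11.1 0.0
      vertex 11.2 5.8 0.0
    endloop
  endfacet
  facet normal 0.0000 0.0000 -1.0000
    outer loop
      vertex 0.3 7.3 0.0
      vertex 2.6 10.4 0.0
      vertex 11.2 5.8 0.0
    endloop
  endfacet
  facet normal 0.0000 0.0000 -1.0000
    outer loop
      vertex 0.4 3.5 0.0
      vertex 0.3 7.3 0.0
      vertex 11.2 5.8 0.0
    endloop
  endfacet
  facet normal 0.0000 0.0000 -1.0000
    outer loop
      vertex 3.0 0.7 0.0
      vertex 0.4 3.5 0.0
      vertex 11.2 5.8 0.0
    endloop
  endfacet
  facet normal 0.0000 0.0000 -1.0000
    outer loop
      vertex 6.8 0.1 0.0
      vertex 3.0 0.7 0.0
      vertex 11.2 5.8 0.0
    endloop
  endfacet
  facet normal 0.0000 0.0000 -1.0000
    outer loop
      vertex 10.0 2.1 0.0
      vertex 6.8 0.1 0.0
      vertex 11.2 5.8 0.0
    endloop
  endfacet
  facet normal 0.8097 0.3239 0.4893
    outer loop
      vertex 11.2 5.8 0.0
      vertex 9.8 9.3 0.0
      vertex 5.6 5.6 9.4
    endloop
  endfacet
  facet normal 0.4088 0.7721 0.4866
    outer loop
      vertex 9.8 9.3 0.0
      vertex 6.4 11.1 0.0
      vertex 5.6 5.6 9.4
    endloop
  endfacet
  facet normal -0.1581 0.8581 0.4886
    outer loop
      vertex 6.4 11.1 0.0
      vertex 2.6 10.4 0.0
      vertex 5.6 5.6 9.4
    endloop
  endfacet
  facet normal -0.7005 0.5198 0.4890
    outer loop
      vertex 2.6 10.4 0.0
      vertex 0.3 7.3 0.0
      vertex 5.6 5.6 9.4
    endloop
  endfacet
  facet normal -0.8726 -0.0230 0.4879
    outer loop
      vertex 0.3 7.3 0.0
      vertex 0.4 3.5 0.0
      vertex 5.6 5.6 9.4
    endloop
  endfacet
  facet normal -0.6401 -0.5944 0.4869
    outer loop
      vertex 0.4 3.5 0.0
      vertex 3.0 0.7 0.0
      vertex 5.6 5.6 9.4
    endloop
  endfacet
  facet normal -0.1362 -0.8626 0.4873
    outer loop
      vertex 3.0 0.7 0.0
      vertex 6.8 0.1 0.0
      vertex 5.6 5.6 9.4
    endloop
  endfacet
  facet normal 0.4617 -0.7387 0.4911
    outer loop
      vertex 6.8 0.1 0.0
      vertex 10.0 2.1 0.0
      vertex 5.6 5.6 9.4
    endloop
  endfacet
  facet normal 0.8299 -0.2692 0.4887
    outer loop
      vertex 10.0 2.1 0.0
      vertex 11.2 5.8 0.0
      vertex 5.6 5.6 9.4
    endloop
  endfacet
endsolid part

The G0 Z moves step by Δz≈1.6 mm. The G1 loops shrink linearly with z, so the solid tapers from its base footprint up to z≈9.4. Closing with a flat bottom cap and the tapered top and triangulating gives 16 facets — a regular 9-sided pyramid, base circumscribed radius ≈ 5.6 mm, apex at z ≈ 9.4 mm.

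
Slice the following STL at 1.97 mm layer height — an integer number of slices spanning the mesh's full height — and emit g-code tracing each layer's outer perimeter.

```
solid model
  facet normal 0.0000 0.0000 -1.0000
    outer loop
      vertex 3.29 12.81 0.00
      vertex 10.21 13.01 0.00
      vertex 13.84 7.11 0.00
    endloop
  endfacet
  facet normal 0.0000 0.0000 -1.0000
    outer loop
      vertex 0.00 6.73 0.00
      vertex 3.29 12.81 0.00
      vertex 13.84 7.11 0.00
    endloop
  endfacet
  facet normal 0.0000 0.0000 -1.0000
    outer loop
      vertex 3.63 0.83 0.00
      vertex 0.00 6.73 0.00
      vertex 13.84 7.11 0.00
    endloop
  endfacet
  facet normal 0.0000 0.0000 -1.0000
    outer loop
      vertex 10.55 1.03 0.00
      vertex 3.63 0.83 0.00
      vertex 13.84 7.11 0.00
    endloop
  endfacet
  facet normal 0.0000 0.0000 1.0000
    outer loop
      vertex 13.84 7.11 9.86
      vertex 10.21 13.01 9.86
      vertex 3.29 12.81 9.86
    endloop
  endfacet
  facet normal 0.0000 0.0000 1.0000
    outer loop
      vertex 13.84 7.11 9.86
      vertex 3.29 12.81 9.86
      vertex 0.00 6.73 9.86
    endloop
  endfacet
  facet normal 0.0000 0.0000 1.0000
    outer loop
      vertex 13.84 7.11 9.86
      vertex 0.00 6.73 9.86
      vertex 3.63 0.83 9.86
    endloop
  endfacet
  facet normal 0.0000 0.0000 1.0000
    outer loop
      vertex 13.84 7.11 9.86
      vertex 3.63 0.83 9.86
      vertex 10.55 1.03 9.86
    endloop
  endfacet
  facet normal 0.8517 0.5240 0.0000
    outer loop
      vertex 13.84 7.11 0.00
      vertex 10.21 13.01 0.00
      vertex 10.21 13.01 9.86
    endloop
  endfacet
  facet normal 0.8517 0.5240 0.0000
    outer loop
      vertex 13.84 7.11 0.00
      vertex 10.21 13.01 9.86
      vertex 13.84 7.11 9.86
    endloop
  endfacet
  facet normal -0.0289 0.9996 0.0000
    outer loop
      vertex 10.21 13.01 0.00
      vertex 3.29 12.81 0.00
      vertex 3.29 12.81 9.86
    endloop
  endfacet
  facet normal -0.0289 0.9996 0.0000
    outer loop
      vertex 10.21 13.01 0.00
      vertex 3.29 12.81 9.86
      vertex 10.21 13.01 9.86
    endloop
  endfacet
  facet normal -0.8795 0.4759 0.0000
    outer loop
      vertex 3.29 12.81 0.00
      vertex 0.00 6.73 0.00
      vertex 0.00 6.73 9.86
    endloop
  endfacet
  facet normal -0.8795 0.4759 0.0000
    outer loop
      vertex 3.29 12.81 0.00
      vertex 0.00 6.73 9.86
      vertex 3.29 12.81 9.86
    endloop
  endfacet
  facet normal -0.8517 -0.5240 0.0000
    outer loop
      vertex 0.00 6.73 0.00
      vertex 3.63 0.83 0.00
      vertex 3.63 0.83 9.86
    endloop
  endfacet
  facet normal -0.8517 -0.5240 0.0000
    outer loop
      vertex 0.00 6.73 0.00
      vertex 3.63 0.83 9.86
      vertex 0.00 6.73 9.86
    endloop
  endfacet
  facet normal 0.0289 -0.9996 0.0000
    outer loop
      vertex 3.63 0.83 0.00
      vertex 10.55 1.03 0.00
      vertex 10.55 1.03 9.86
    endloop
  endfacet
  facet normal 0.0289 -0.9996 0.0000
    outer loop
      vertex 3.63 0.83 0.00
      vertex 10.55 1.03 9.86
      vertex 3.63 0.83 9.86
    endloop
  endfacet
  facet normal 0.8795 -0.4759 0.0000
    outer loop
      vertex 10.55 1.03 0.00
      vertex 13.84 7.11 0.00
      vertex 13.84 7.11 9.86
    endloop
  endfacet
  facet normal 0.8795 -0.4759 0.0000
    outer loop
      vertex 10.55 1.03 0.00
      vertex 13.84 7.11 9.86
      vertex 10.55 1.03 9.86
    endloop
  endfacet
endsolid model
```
; perimeter-only toolpath
G21 ; units = mm
G90 ; absolute positioning
G28 ; home
; layer 1
G0 Z1.97
G0 X13.84 Y7.11
G1 X10.21 Y13.01
G1 X3.29 Y12.81
G1 X0.00 Y6.73
G1 X3.63 Y0.83
G1 X10.55 Y1.03
G1 X13.84 Y7.11
; layer 2
G0 Z3.94
G0 X13.84 Y7.11
G1 X10.21 Y13.01
G1 X3.29 Y12.81
G1 X0.00 Y6.73
G1 X3.63 Y0.83
G1 X10.55 Y1.03
G1 X13.84 Y7.11
; layer 3
G0 Z5.92
G0 X13.84 Y7.11
G1 X10.21 Y13.01
G1 X3.29 Y12.81
G1 X0.00 Y6.73
G1 X3.63 Y0.83
G1 X10.55 Y1.03
G1 X13.84 Y7.11
; layer 4
G0 Z7.89
G0 X13.84 Y7.11
G1 X10.21 Y13.01
G1 X3.29 Y12.81
G1 X0.00 Y6.73
G1 X3.63 Y0.83
G1 X10.55 Y1.03
G1 X13.84 Y7.11
; layer 5
G0 Z9.86
G0 X13.84 Y7.11
G1 X10.21 Y13.01
G1 X3.29 Y12.81
G1 X0.00 Y6.73
G1 X3.63 Y0.83
G1 X10.55 Y1.03
G1 X13.84 Y7.11
M2 ; end

The solid is a regular 6-sided prism (a cylinder approximated with 6 flat sides), circumscribed radius ≈ 6.92 mm, height ≈ 9.86 mm. Slicing at Δz = 1.97 mm — 5 equal slices spanning the solid's height, so layer i sits at z = i·h/5 — gives 5 non-empty perimeters. Each is a 6-segment closed polygon; G0 lifts to the layer z and rapids to the start vertex, then G1 traces the edges.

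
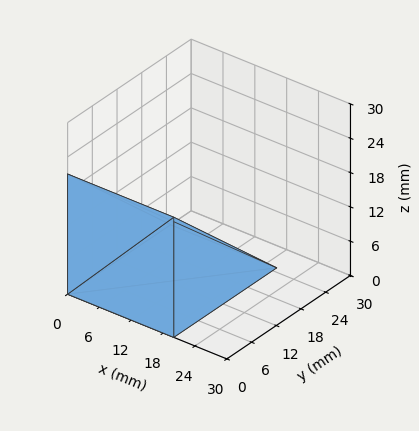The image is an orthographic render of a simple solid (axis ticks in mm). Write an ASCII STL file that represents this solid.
Reading the render: the shape is a wedge (ramp): 20 × 25 mm base, rising to 21 mm along the y=0 edge and sloping linearly to z=0 at y=25 (dimensions read to the nearest mm from the axis ticks). For the STL, each face is triangulated and given an outward normal.

solid part
  facet normal 0.0000 0.0000 -1.0000
    outer loop
      vertex 20.0 25.0 0.0
      vertex 20.0 0.0 0.0
      vertex 0.0 0.0 0.0
    endloop
  endfacet
  facet normal 0.0000 0.0000 -1.0000
    outer loop
      vertex 0.0 25.0 0.0
      vertex 20.0 25.0 0.0
      vertex 0.0 0.0 0.0
    endloop
  endfacet
  facet normal 0.0000 -1.0000 0.0000
    outer loop
      vertex 0.0 0.0 0.0
      vertex 20.0 0.0 0.0
      vertex 20.0 0.0 21.0
    endloop
  endfacet
  facet normal 0.0000 -1.0000 0.0000
    outer loop
      vertex 0.0 0.0 0.0
      vertex 20.0 0.0 21.0
      vertex 0.0 0.0 21.0
    endloop
  endfacet
  facet normal 0.0000 0.6432 0.7657
    outer loop
      vertex 0.0 0.0 21.0
      vertex 20.0 0.0 21.0
      vertex 20.0 25.0 0.0
    endloop
  endfacet
  facet normal 0.0000 0.6432 0.7657
    outer loop
      vertex 0.0 0.0 21.0
      vertex 20.0 25.0 0.0
      vertex 0.0 25.0 0.0
    endloop
  endfacet
  facet normal -1.0000 0.0000 0.0000
    outer loop
      vertex 0.0 0.0 21.0
      vertex 0.0 25.0 0.0
      vertex 0.0 0.0 0.0
    endloop
  endfacet
  facet normal 1.0000 0.0000 0.0000
    outer loop
      vertex 20.0 0.0 0.0
      vertex 20.0 25.0 0.0
      vertex 20.0 0.0 21.0
    endloop
  endfacet
endsolid part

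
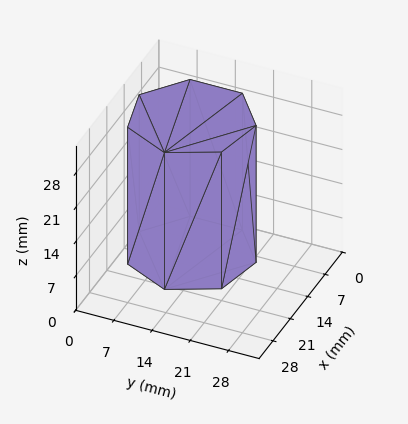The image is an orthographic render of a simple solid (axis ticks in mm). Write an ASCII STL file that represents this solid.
Reading the render: the shape is a regular 7-sided prism (a cylinder approximated with 7 flat sides), circumscribed radius ≈ 11 mm, height ≈ 28 mm (dimensions read to the nearest mm from the axis ticks). For the STL, each face is triangulated and given an outward normal.

solid part
  facet normal 0.0000 0.0000 -1.0000
    outer loop
      vertex 8.6 21.7 0.0
      vertex 17.9 19.6 0.0
      vertex 22.0 11.0 0.0
    endloop
  endfacet
  facet normal 0.0000 0.0000 -1.0000
    outer loop
      vertex 1.1 15.8 0.0
      vertex 8.6 21.7 0.0
      vertex 22.0 11.0 0.0
    endloop
  endfacet
  facet normal 0.0000 0.0000 -1.0000
    outer loop
      vertex 1.1 6.2 0.0
      vertex 1.1 15.8 0.0
      vertex 22.0 11.0 0.0
    endloop
  endfacet
  facet normal 0.0000 0.0000 -1.0000
    outer loop
      vertex 8.6 0.3 0.0
      vertex 1.1 6.2 0.0
      vertex 22.0 11.0 0.0
    endloop
  endfacet
  facet normal 0.0000 0.0000 -1.0000
    outer loop
      vertex 17.9 2.4 0.0
      vertex 8.6 0.3 0.0
      vertex 22.0 11.0 0.0
    endloop
  endfacet
  facet normal 0.0000 0.0000 1.0000
    outer loop
      vertex 22.0 11.0 28.0
      vertex 17.9 19.6 28.0
      vertex 8.6 21.7 28.0
    endloop
  endfacet
  facet normal 0.0000 0.0000 1.0000
    outer loop
      vertex 22.0 11.0 28.0
      vertex 8.6 21.7 28.0
      vertex 1.1 15.8 28.0
    endloop
  endfacet
  facet normal 0.0000 0.0000 1.0000
    outer loop
      vertex 22.0 11.0 28.0
      vertex 1.1 15.8 28.0
      vertex 1.1 6.2 28.0
    endloop
  endfacet
  facet normal 0.0000 0.0000 1.0000
    outer loop
      vertex 22.0 11.0 28.0
      vertex 1.1 6.2 28.0
      vertex 8.6 0.3 28.0
    endloop
  endfacet
  facet normal 0.0000 0.0000 1.0000
    outer loop
      vertex 22.0 11.0 28.0
      vertex 8.6 0.3 28.0
      vertex 17.9 2.4 28.0
    endloop
  endfacet
  facet normal 0.9027 0.4303 0.0000
    outer loop
      vertex 22.0 11.0 0.0
      vertex 17.9 19.6 0.0
      vertex 17.9 19.6 28.0
    endloop
  endfacet
  facet normal 0.9027 0.4303 0.0000
    outer loop
      vertex 22.0 11.0 0.0
      vertex 17.9 19.6 28.0
      vertex 22.0 11.0 28.0
    endloop
  endfacet
  facet normal 0.2203 0.9754 0.0000
    outer loop
      vertex 17.9 19.6 0.0
      vertex 8.6 21.7 0.0
      vertex 8.6 21.7 28.0
    endloop
  endfacet
  facet normal 0.2203 0.9754 0.0000
    outer loop
      vertex 17.9 19.6 0.0
      vertex 8.6 21.7 28.0
      vertex 17.9 19.6 28.0
    endloop
  endfacet
  facet normal -0.6183 0.7860 0.0000
    outer loop
      vertex 8.6 21.7 0.0
      vertex 1.1 15.8 0.0
      vertex 1.1 15.8 28.0
    endloop
  endfacet
  facet normal -0.6183 0.7860 0.0000
    outer loop
      vertex 8.6 21.7 0.0
      vertex 1.1 15.8 28.0
      vertex 8.6 21.7 28.0
    endloop
  endfacet
  facet normal -1.0000 0.0000 0.0000
    outer loop
      vertex 1.1 15.8 0.0
      vertex 1.1 6.2 0.0
      vertex 1.1 6.2 28.0
    endloop
  endfacet
  facet normal -1.0000 0.0000 0.0000
    outer loop
      vertex 1.1 15.8 0.0
      vertex 1.1 6.2 28.0
      vertex 1.1 15.8 28.0
    endloop
  endfacet
  facet normal -0.6183 -0.7860 0.0000
    outer loop
      vertex 1.1 6.2 0.0
      vertex 8.6 0.3 0.0
      vertex 8.6 0.3 28.0
    endloop
  endfacet
  facet normal -0.6183 -0.7860 0.0000
    outer loop
      vertex 1.1 6.2 0.0
      vertex 8.6 0.3 28.0
      vertex 1.1 6.2 28.0
    endloop
  endfacet
  facet normal 0.2203 -0.9754 0.0000
    outer loop
      vertex 8.6 0.3 0.0
      vertex 17.9 2.4 0.0
      vertex 17.9 2.4 28.0
    endloop
  endfacet
  facet normal 0.2203 -0.9754 0.0000
    outer loop
      vertex 8.6 0.3 0.0
      vertex 17.9 2.4 28.0
      vertex 8.6 0.3 28.0
    endloop
  endfacet
  facet normal 0.9027 -0.4303 0.0000
    outer loop
      vertex 17.9 2.4 0.0
      vertex 22.0 11.0 0.0
      vertex 22.0 11.0 28.0
    endloop
  endfacet
  facet normal 0.9027 -0.4303 0.0000
    outer loop
      vertex 17.9 2.4 0.0
      vertex 22.0 11.0 28.0
      vertex 17.9 2.4 28.0
    endloop
  endfacet
endsolid part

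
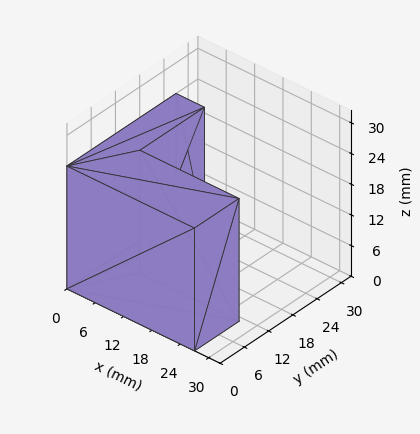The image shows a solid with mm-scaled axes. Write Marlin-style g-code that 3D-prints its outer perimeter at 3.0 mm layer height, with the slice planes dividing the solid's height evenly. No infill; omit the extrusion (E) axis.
Reading the render: the shape is an L-shaped prism: outer 27 × 27 mm, arm thicknesses ≈ 11 mm (horizontal) and 6 mm (vertical), extruded 24 mm in z (dimensions read to the nearest mm from the axis ticks). For the g-code, the solid's height is divided into equal slices at the stated Δz and each level perimeter traced with G1 moves after a G0 lift.

; perimeter-only toolpath
G21 ; units = mm
G90 ; absolute positioning
G28 ; home
; layer 1
G0 Z3.0
G0 X0.0 Y0.0
G1 X27.0 Y0.0
G1 X27.0 Y11.0
G1 X6.0 Y11.0
G1 X6.0 Y27.0
G1 X0.0 Y27.0
G1 X0.0 Y0.0
; layer 2
G0 Z6.0
G0 X0.0 Y0.0
G1 X27.0 Y0.0
G1 X27.0 Y11.0
G1 X6.0 Y11.0
G1 X6.0 Y27.0
G1 X0.0 Y27.0
G1 X0.0 Y0.0
; layer 3
G0 Z9.0
G0 X0.0 Y0.0
G1 X27.0 Y0.0
G1 X27.0 Y11.0
G1 X6.0 Y11.0
G1 X6.0 Y27.0
G1 X0.0 Y27.0
G1 X0.0 Y0.0
; layer 4
G0 Z12.0
G0 X0.0 Y0.0
G1 X27.0 Y0.0
G1 X27.0 Y11.0
G1 X6.0 Y11.0
G1 X6.0 Y27.0
G1 X0.0 Y27.0
G1 X0.0 Y0.0
; layer 5
G0 Z15.0
G0 X0.0 Y0.0
G1 X27.0 Y0.0
G1 X27.0 Y11.0
G1 X6.0 Y11.0
G1 X6.0 Y27.0
G1 X0.0 Y27.0
G1 X0.0 Y0.0
; layer 6
G0 Z18.0
G0 X0.0 Y0.0
G1 X27.0 Y0.0
G1 X27.0 Y11.0
G1 X6.0 Y11.0
G1 X6.0 Y27.0
G1 X0.0 Y27.0
G1 X0.0 Y0.0
; layer 7
G0 Z21.0
G0 X0.0 Y0.0
G1 X27.0 Y0.0
G1 X27.0 Y11.0
G1 X6.0 Y11.0
G1 X6.0 Y27.0
G1 X0.0 Y27.0
G1 X0.0 Y0.0
; layer 8
G0 Z24.0
G0 X0.0 Y0.0
G1 X27.0 Y0.0
G1 X27.0 Y11.0
G1 X6.0 Y11.0
G1 X6.0 Y27.0
G1 X0.0 Y27.0
G1 X0.0 Y0.0
M2 ; end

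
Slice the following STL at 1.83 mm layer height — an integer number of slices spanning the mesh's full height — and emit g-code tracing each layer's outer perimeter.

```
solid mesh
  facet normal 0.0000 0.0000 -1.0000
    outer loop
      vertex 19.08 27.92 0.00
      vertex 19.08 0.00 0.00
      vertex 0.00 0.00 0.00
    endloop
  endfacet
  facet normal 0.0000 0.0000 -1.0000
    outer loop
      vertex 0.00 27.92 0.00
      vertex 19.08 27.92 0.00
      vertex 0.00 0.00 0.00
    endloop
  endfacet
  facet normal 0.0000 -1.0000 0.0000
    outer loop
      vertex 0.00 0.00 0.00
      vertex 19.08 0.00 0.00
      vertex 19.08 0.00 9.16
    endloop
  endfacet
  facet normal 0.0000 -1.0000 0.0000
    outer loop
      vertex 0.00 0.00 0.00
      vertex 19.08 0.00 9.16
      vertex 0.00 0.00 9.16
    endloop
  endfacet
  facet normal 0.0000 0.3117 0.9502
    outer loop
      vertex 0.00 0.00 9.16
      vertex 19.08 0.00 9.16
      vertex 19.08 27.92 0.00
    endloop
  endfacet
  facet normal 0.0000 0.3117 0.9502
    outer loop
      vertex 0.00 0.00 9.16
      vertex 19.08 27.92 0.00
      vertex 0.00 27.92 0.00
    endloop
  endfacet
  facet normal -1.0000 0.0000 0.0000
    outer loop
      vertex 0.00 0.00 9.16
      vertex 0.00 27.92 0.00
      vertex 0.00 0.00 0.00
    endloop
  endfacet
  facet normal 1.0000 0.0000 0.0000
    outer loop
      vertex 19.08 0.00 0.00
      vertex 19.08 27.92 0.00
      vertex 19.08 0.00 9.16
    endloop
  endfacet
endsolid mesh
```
; perimeter-only toolpath
G21 ; units = mm
G90 ; absolute positioning
G28 ; home
; layer 1
G0 Z1.83
G0 X0.00 Y0.00
G1 X19.08 Y0.00
G1 X19.08 Y22.34
G1 X0.00 Y22.34
G1 X0.00 Y0.00
; layer 2
G0 Z3.66
G0 X0.00 Y0.00
G1 X19.08 Y0.00
G1 X19.08 Y16.75
G1 X0.00 Y16.75
G1 X0.00 Y0.00
; layer 3
G0 Z5.50
G0 X0.00 Y0.00
G1 X19.08 Y0.00
G1 X19.08 Y11.17
G1 X0.00 Y11.17
G1 X0.00 Y0.00
; layer 4
G0 Z7.33
G0 X0.00 Y0.00
G1 X19.08 Y0.00
G1 X19.08 Y5.58
G1 X0.00 Y5.58
G1 X0.00 Y0.00
M2 ; end

The solid is a wedge (ramp): 19.1 × 27.9 mm base, rising to 9.16 mm along the y=0 edge and sloping linearly to z=0 at y=27.9. Slicing at Δz = 1.83 mm — 5 equal slices spanning the solid's height, so layer i sits at z = i·h/5 — gives 4 non-empty perimeters. Each is a 4-segment closed polygon; G0 lifts to the layer z and rapids to the start vertex, then G1 traces the edges. The cross-section shrinks linearly with z (the slice at the apex is degenerate and omitted).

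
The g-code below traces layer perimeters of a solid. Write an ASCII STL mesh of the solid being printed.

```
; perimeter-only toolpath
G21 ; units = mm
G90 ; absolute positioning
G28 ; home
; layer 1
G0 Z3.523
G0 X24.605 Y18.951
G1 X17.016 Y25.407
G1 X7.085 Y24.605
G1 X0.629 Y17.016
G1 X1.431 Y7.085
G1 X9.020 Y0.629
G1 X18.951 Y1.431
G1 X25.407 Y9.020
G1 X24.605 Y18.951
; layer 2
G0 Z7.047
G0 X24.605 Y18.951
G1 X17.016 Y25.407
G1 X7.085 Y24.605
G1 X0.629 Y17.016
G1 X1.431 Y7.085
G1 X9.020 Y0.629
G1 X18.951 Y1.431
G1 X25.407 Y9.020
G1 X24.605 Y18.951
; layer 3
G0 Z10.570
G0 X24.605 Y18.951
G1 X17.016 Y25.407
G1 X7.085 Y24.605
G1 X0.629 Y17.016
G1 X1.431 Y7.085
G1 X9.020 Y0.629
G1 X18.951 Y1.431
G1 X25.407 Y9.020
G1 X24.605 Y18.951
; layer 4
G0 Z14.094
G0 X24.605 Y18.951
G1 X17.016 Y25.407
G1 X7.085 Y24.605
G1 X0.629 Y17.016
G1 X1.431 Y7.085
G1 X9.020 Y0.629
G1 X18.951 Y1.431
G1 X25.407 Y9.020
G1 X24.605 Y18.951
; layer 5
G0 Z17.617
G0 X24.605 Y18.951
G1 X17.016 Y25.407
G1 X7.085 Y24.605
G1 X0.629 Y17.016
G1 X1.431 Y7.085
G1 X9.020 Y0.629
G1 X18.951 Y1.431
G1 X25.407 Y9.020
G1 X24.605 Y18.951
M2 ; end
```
solid part
  facet normal 0.0000 0.0000 -1.0000
    outer loop
      vertex 7.085 24.605 0.000
      vertex 17.016 25.407 0.000
      vertex 24.605 18.951 0.000
    endloop
  endfacet
  facet normal 0.0000 0.0000 -1.0000
    outer loop
      vertex 0.629 17.016 0.000
      vertex 7.085 24.605 0.000
      vertex 24.605 18.951 0.000
    endloop
  endfacet
  facet normal 0.0000 0.0000 -1.0000
    outer loop
      vertex 1.431 7.085 0.000
      vertex 0.629 17.016 0.000
      vertex 24.605 18.951 0.000
    endloop
  endfacet
  facet normal 0.0000 0.0000 -1.0000
    outer loop
      vertex 9.020 0.629 0.000
      vertex 1.431 7.085 0.000
      vertex 24.605 18.951 0.000
    endloop
  endfacet
  facet normal 0.0000 0.0000 -1.0000
    outer loop
      vertex 18.951 1.431 0.000
      vertex 9.020 0.629 0.000
      vertex 24.605 18.951 0.000
    endloop
  endfacet
  facet normal 0.0000 0.0000 -1.0000
    outer loop
      vertex 25.407 9.020 0.000
      vertex 18.951 1.431 0.000
      vertex 24.605 18.951 0.000
    endloop
  endfacet
  facet normal 0.0000 0.0000 1.0000
    outer loop
      vertex 24.605 18.951 17.617
      vertex 17.016 25.407 17.617
      vertex 7.085 24.605 17.617
    endloop
  endfacet
  facet normal 0.0000 0.0000 1.0000
    outer loop
      vertex 24.605 18.951 17.617
      vertex 7.085 24.605 17.617
      vertex 0.629 17.016 17.617
    endloop
  endfacet
  facet normal 0.0000 0.0000 1.0000
    outer loop
      vertex 24.605 18.951 17.617
      vertex 0.629 17.016 17.617
      vertex 1.431 7.085 17.617
    endloop
  endfacet
  facet normal 0.0000 0.0000 1.0000
    outer loop
      vertex 24.605 18.951 17.617
      vertex 1.431 7.085 17.617
      vertex 9.020 0.629 17.617
    endloop
  endfacet
  facet normal 0.0000 0.0000 1.0000
    outer loop
      vertex 24.605 18.951 17.617
      vertex 9.020 0.629 17.617
      vertex 18.951 1.431 17.617
    endloop
  endfacet
  facet normal 0.0000 0.0000 1.0000
    outer loop
      vertex 24.605 18.951 17.617
      vertex 18.951 1.431 17.617
      vertex 25.407 9.020 17.617
    endloop
  endfacet
  facet normal 0.6480 0.7617 0.0000
    outer loop
      vertex 24.605 18.951 0.000
      vertex 17.016 25.407 0.000
      vertex 17.016 25.407 17.617
    endloop
  endfacet
  facet normal 0.6480 0.7617 0.0000
    outer loop
      vertex 24.605 18.951 0.000
      vertex 17.016 25.407 17.617
      vertex 24.605 18.951 17.617
    endloop
  endfacet
  facet normal -0.0805 0.9968 0.0000
    outer loop
      vertex 17.016 25.407 0.000
      vertex 7.085 24.605 0.000
      vertex 7.085 24.605 17.617
    endloop
  endfacet
  facet normal -0.0805 0.9968 0.0000
    outer loop
      vertex 17.016 25.407 0.000
      vertex 7.085 24.605 17.617
      vertex 17.016 25.407 17.617
    endloop
  endfacet
  facet normal -0.7617 0.6480 0.0000
    outer loop
      vertex 7.085 24.605 0.000
      vertex 0.629 17.016 0.000
      vertex 0.629 17.016 17.617
    endloop
  endfacet
  facet normal -0.7617 0.6480 0.0000
    outer loop
      vertex 7.085 24.605 0.000
      vertex 0.629 17.016 17.617
      vertex 7.085 24.605 17.617
    endloop
  endfacet
  facet normal -0.9968 -0.0805 0.0000
    outer loop
      vertex 0.629 17.016 0.000
      vertex 1.431 7.085 0.000
      vertex 1.431 7.085 17.617
    endloop
  endfacet
  facet normal -0.9968 -0.0805 0.0000
    outer loop
      vertex 0.629 17.016 0.000
      vertex 1.431 7.085 17.617
      vertex 0.629 17.016 17.617
    endloop
  endfacet
  facet normal -0.6480 -0.7617 0.0000
    outer loop
      vertex 1.431 7.085 0.000
      vertex 9.020 0.629 0.000
      vertex 9.020 0.629 17.617
    endloop
  endfacet
  facet normal -0.6480 -0.7617 0.0000
    outer loop
      vertex 1.431 7.085 0.000
      vertex 9.020 0.629 17.617
      vertex 1.431 7.085 17.617
    endloop
  endfacet
  facet normal 0.0805 -0.9968 0.0000
    outer loop
      vertex 9.020 0.629 0.000
      vertex 18.951 1.431 0.000
      vertex 18.951 1.431 17.617
    endloop
  endfacet
  facet normal 0.0805 -0.9968 0.0000
    outer loop
      vertex 9.020 0.629 0.000
      vertex 18.951 1.431 17.617
      vertex 9.020 0.629 17.617
    endloop
  endfacet
  facet normal 0.7617 -0.6480 0.0000
    outer loop
      vertex 18.951 1.431 0.000
      vertex 25.407 9.020 0.000
      vertex 25.407 9.020 17.617
    endloop
  endfacet
  facet normal 0.7617 -0.6480 0.0000
    outer loop
      vertex 18.951 1.431 0.000
      vertex 25.407 9.020 17.617
      vertex 18.951 1.431 17.617
    endloop
  endfacet
  facet normal 0.9968 0.0805 0.0000
    outer loop
      vertex 25.407 9.020 0.000
      vertex 24.605 18.951 0.000
      vertex 24.605 18.951 17.617
    endloop
  endfacet
  facet normal 0.9968 0.0805 0.0000
    outer loop
      vertex 25.407 9.020 0.000
      vertex 24.605 18.951 17.617
      vertex 25.407 9.020 17.617
    endloop
  endfacet
endsolid part

The G0 Z moves step by Δz≈3.523 mm. Every layer's G1 loop is the same polygon, so the solid is a straight extrusion of it from z=0 to z≈17.6. Closing with flat bottom and top caps and triangulating gives 28 facets — a regular 8-sided prism (a cylinder approximated with 8 flat sides), circumscribed radius ≈ 13 mm, height ≈ 17.6 mm.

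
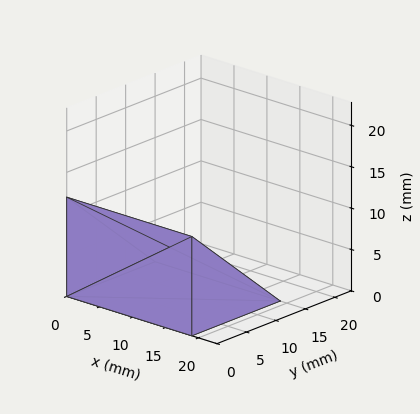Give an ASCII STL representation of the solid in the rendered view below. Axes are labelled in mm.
Reading the render: the shape is a wedge (ramp): 19 × 15 mm base, rising to 12 mm along the y=0 edge and sloping linearly to z=0 at y=15 (dimensions read to the nearest mm from the axis ticks). For the STL, each face is triangulated and given an outward normal.

solid part
  facet normal 0.0000 0.0000 -1.0000
    outer loop
      vertex 19.0 15.0 0.0
      vertex 19.0 0.0 0.0
      vertex 0.0 0.0 0.0
    endloop
  endfacet
  facet normal 0.0000 0.0000 -1.0000
    outer loop
      vertex 0.0 15.0 0.0
      vertex 19.0 15.0 0.0
      vertex 0.0 0.0 0.0
    endloop
  endfacet
  facet normal 0.0000 -1.0000 0.0000
    outer loop
      vertex 0.0 0.0 0.0
      vertex 19.0 0.0 0.0
      vertex 19.0 0.0 12.0
    endloop
  endfacet
  facet normal 0.0000 -1.0000 0.0000
    outer loop
      vertex 0.0 0.0 0.0
      vertex 19.0 0.0 12.0
      vertex 0.0 0.0 12.0
    endloop
  endfacet
  facet normal 0.0000 0.6247 0.7809
    outer loop
      vertex 0.0 0.0 12.0
      vertex 19.0 0.0 12.0
      vertex 19.0 15.0 0.0
    endloop
  endfacet
  facet normal 0.0000 0.6247 0.7809
    outer loop
      vertex 0.0 0.0 12.0
      vertex 19.0 15.0 0.0
      vertex 0.0 15.0 0.0
    endloop
  endfacet
  facet normal -1.0000 0.0000 0.0000
    outer loop
      vertex 0.0 0.0 12.0
      vertex 0.0 15.0 0.0
      vertex 0.0 0.0 0.0
    endloop
  endfacet
  facet normal 1.0000 0.0000 0.0000
    outer loop
      vertex 19.0 0.0 0.0
      vertex 19.0 15.0 0.0
      vertex 19.0 0.0 12.0
    endloop
  endfacet
endsolid part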